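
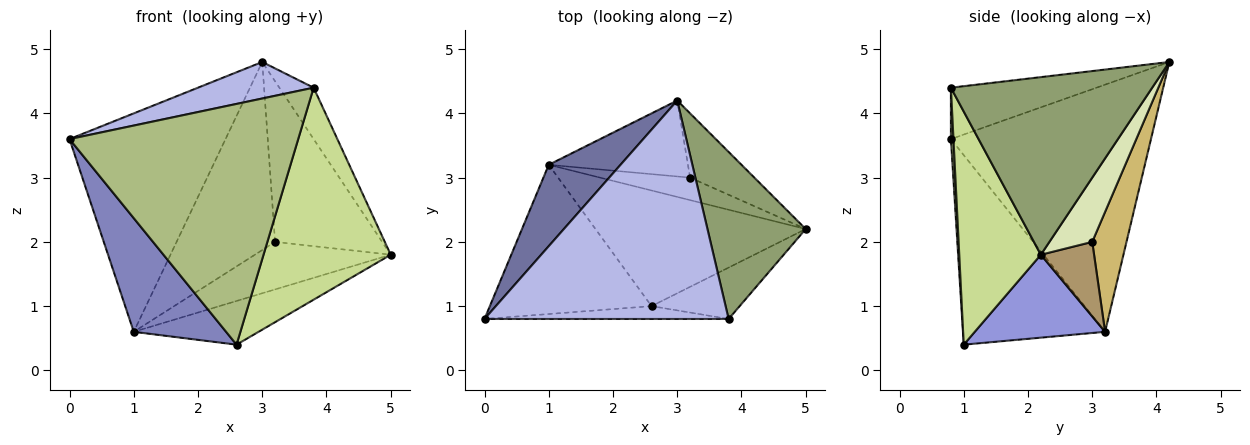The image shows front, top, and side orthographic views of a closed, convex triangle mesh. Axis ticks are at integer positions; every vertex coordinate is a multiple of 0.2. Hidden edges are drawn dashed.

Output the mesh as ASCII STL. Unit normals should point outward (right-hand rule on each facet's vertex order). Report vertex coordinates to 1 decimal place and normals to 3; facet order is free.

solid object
 facet normal -0.769 0.599 0.223
  outer loop
   vertex 1.0 3.2 0.6
   vertex 0.0 0.8 3.6
   vertex 3.0 4.2 4.8
  endloop
 endfacet
 facet normal -0.682 -0.443 -0.582
  outer loop
   vertex 1.0 3.2 0.6
   vertex 2.6 1.0 0.4
   vertex 0.0 0.8 3.6
  endloop
 endfacet
 facet normal 0.346 0.332 -0.878
  outer loop
   vertex 1.0 3.2 0.6
   vertex 5.0 2.2 1.8
   vertex 2.6 1.0 0.4
  endloop
 endfacet
 facet normal -0.203 -0.161 0.966
  outer loop
   vertex 3.8 0.8 4.4
   vertex 3.0 4.2 4.8
   vertex 0.0 0.8 3.6
  endloop
 endfacet
 facet normal 0.865 0.147 0.479
  outer loop
   vertex 3.8 0.8 4.4
   vertex 5.0 2.2 1.8
   vertex 3.0 4.2 4.8
  endloop
 endfacet
 facet normal 0.011 -0.999 -0.053
  outer loop
   vertex 3.8 0.8 4.4
   vertex 0.0 0.8 3.6
   vertex 2.6 1.0 0.4
  endloop
 endfacet
 facet normal 0.529 -0.825 -0.200
  outer loop
   vertex 3.8 0.8 4.4
   vertex 2.6 1.0 0.4
   vertex 5.0 2.2 1.8
  endloop
 endfacet
 facet normal 0.348 0.870 -0.348
  outer loop
   vertex 3.2 3.0 2.0
   vertex 3.0 4.2 4.8
   vertex 5.0 2.2 1.8
  endloop
 endfacet
 facet normal 0.334 0.852 -0.403
  outer loop
   vertex 3.2 3.0 2.0
   vertex 5.0 2.2 1.8
   vertex 1.0 3.2 0.6
  endloop
 endfacet
 facet normal 0.307 0.883 -0.356
  outer loop
   vertex 3.2 3.0 2.0
   vertex 1.0 3.2 0.6
   vertex 3.0 4.2 4.8
  endloop
 endfacet
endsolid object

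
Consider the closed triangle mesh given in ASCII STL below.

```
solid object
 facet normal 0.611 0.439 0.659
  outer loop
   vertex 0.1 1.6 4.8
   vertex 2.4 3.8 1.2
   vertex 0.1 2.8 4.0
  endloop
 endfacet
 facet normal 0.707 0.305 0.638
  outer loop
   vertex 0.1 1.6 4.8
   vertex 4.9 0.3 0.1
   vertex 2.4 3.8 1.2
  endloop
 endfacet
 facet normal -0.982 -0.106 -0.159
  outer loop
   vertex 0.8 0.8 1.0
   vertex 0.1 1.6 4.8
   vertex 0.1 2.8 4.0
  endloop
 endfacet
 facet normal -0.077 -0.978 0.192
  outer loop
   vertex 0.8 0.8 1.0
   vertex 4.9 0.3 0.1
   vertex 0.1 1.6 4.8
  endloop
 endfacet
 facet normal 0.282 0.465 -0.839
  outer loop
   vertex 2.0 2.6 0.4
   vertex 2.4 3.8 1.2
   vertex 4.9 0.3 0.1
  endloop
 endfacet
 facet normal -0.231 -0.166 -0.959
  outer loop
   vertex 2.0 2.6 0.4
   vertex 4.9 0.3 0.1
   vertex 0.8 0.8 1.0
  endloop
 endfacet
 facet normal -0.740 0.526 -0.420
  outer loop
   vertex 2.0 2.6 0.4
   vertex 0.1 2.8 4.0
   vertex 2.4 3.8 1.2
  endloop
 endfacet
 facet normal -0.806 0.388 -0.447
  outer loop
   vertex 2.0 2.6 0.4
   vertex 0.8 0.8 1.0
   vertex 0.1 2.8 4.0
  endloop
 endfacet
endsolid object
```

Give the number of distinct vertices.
6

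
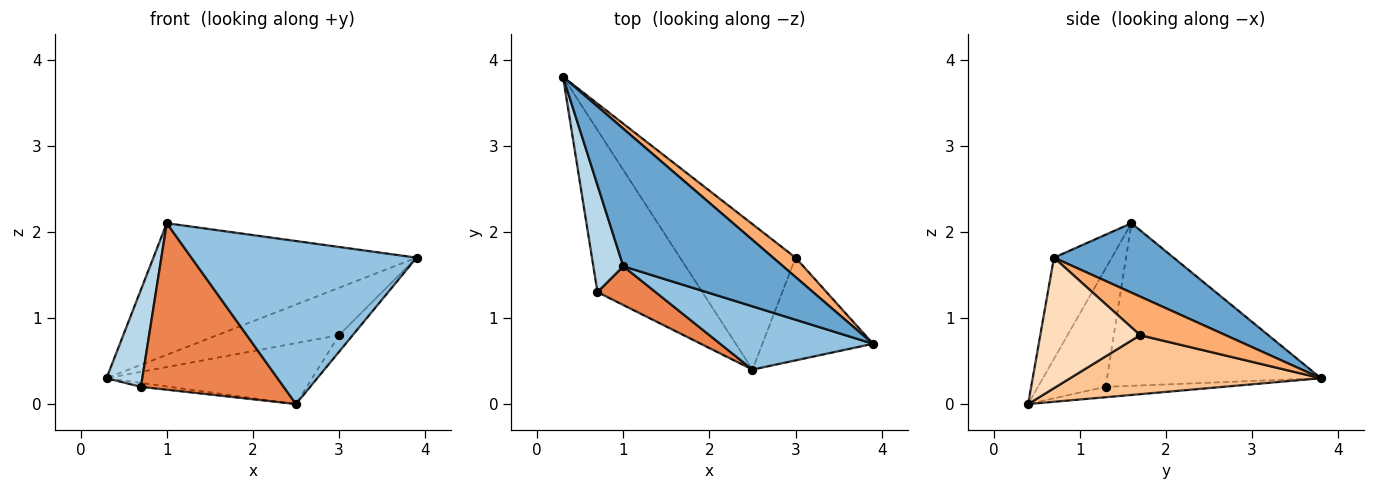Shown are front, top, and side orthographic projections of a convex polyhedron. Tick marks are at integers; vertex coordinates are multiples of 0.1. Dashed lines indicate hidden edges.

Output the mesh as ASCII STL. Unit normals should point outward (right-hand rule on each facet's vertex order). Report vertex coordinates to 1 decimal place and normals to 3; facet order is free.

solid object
 facet normal 0.300 0.659 0.689
  outer loop
   vertex 1.0 1.6 2.1
   vertex 3.9 0.7 1.7
   vertex 0.3 3.8 0.3
  endloop
 endfacet
 facet normal -0.233 -0.907 0.352
  outer loop
   vertex 2.5 0.4 0.0
   vertex 3.9 0.7 1.7
   vertex 1.0 1.6 2.1
  endloop
 endfacet
 facet normal -0.970 -0.162 0.179
  outer loop
   vertex 0.7 1.3 0.2
   vertex 1.0 1.6 2.1
   vertex 0.3 3.8 0.3
  endloop
 endfacet
 facet normal -0.099 0.024 -0.995
  outer loop
   vertex 0.7 1.3 0.2
   vertex 0.3 3.8 0.3
   vertex 2.5 0.4 0.0
  endloop
 endfacet
 facet normal -0.419 -0.884 0.206
  outer loop
   vertex 0.7 1.3 0.2
   vertex 2.5 0.4 0.0
   vertex 1.0 1.6 2.1
  endloop
 endfacet
 facet normal 0.545 0.776 0.317
  outer loop
   vertex 3.0 1.7 0.8
   vertex 0.3 3.8 0.3
   vertex 3.9 0.7 1.7
  endloop
 endfacet
 facet normal 0.426 0.349 -0.834
  outer loop
   vertex 3.0 1.7 0.8
   vertex 2.5 0.4 0.0
   vertex 0.3 3.8 0.3
  endloop
 endfacet
 facet normal 0.759 0.104 -0.643
  outer loop
   vertex 3.0 1.7 0.8
   vertex 3.9 0.7 1.7
   vertex 2.5 0.4 0.0
  endloop
 endfacet
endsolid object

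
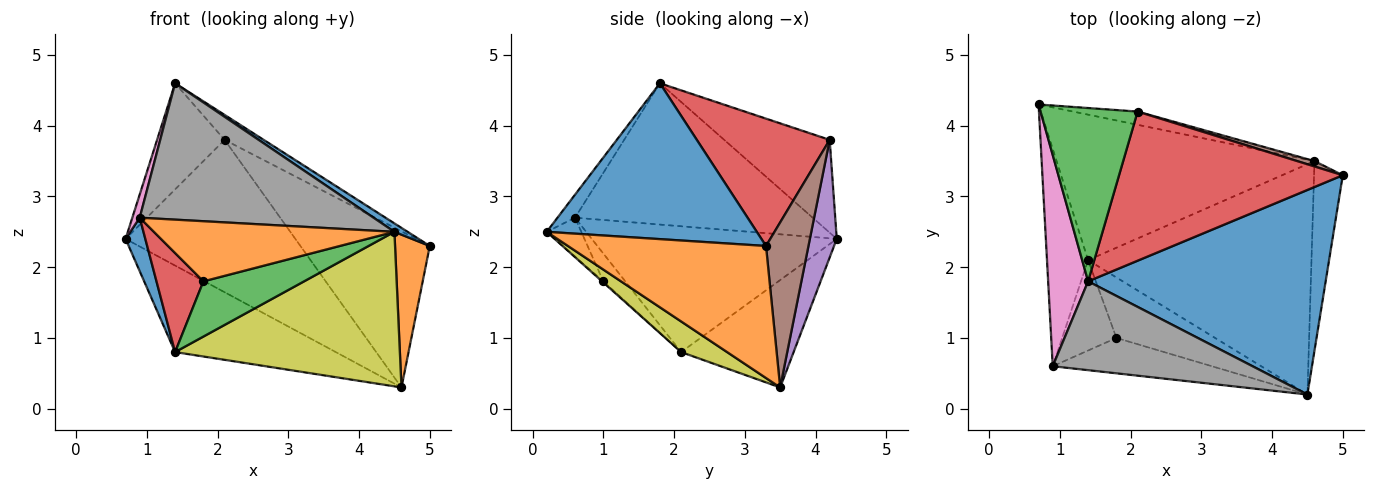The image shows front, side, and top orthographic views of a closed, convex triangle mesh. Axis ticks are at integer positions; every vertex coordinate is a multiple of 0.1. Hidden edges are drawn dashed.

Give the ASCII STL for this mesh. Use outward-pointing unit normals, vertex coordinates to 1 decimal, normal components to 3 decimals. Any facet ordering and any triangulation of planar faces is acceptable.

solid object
 facet normal 0.548 -0.035 0.836
  outer loop
   vertex 1.4 1.8 4.6
   vertex 4.5 0.2 2.5
   vertex 5.0 3.3 2.3
  endloop
 endfacet
 facet normal 0.963 -0.169 -0.210
  outer loop
   vertex 4.6 3.5 0.3
   vertex 5.0 3.3 2.3
   vertex 4.5 0.2 2.5
  endloop
 endfacet
 facet normal -0.632 0.405 0.661
  outer loop
   vertex 2.1 4.2 3.8
   vertex 0.7 4.3 2.4
   vertex 1.4 1.8 4.6
  endloop
 endfacet
 facet normal 0.490 0.144 0.860
  outer loop
   vertex 2.1 4.2 3.8
   vertex 1.4 1.8 4.6
   vertex 5.0 3.3 2.3
  endloop
 endfacet
 facet normal 0.156 0.984 -0.086
  outer loop
   vertex 2.1 4.2 3.8
   vertex 4.6 3.5 0.3
   vertex 0.7 4.3 2.4
  endloop
 endfacet
 facet normal 0.312 0.950 0.033
  outer loop
   vertex 2.1 4.2 3.8
   vertex 5.0 3.3 2.3
   vertex 4.6 3.5 0.3
  endloop
 endfacet
 facet normal -0.962 -0.030 0.272
  outer loop
   vertex 0.9 0.6 2.7
   vertex 1.4 1.8 4.6
   vertex 0.7 4.3 2.4
  endloop
 endfacet
 facet normal -0.063 -0.836 0.545
  outer loop
   vertex 0.9 0.6 2.7
   vertex 4.5 0.2 2.5
   vertex 1.4 1.8 4.6
  endloop
 endfacet
 facet normal 0.113 -0.554 -0.825
  outer loop
   vertex 1.4 2.1 0.8
   vertex 4.6 3.5 0.3
   vertex 4.5 0.2 2.5
  endloop
 endfacet
 facet normal -0.337 0.481 -0.809
  outer loop
   vertex 1.4 2.1 0.8
   vertex 0.7 4.3 2.4
   vertex 4.6 3.5 0.3
  endloop
 endfacet
 facet normal -0.948 -0.076 -0.310
  outer loop
   vertex 1.4 2.1 0.8
   vertex 0.9 0.6 2.7
   vertex 0.7 4.3 2.4
  endloop
 endfacet
 facet normal -0.123 -0.855 -0.503
  outer loop
   vertex 1.8 1.0 1.8
   vertex 4.5 0.2 2.5
   vertex 0.9 0.6 2.7
  endloop
 endfacet
 facet normal -0.008 -0.674 -0.738
  outer loop
   vertex 1.8 1.0 1.8
   vertex 1.4 2.1 0.8
   vertex 4.5 0.2 2.5
  endloop
 endfacet
 facet normal -0.327 -0.698 -0.637
  outer loop
   vertex 1.8 1.0 1.8
   vertex 0.9 0.6 2.7
   vertex 1.4 2.1 0.8
  endloop
 endfacet
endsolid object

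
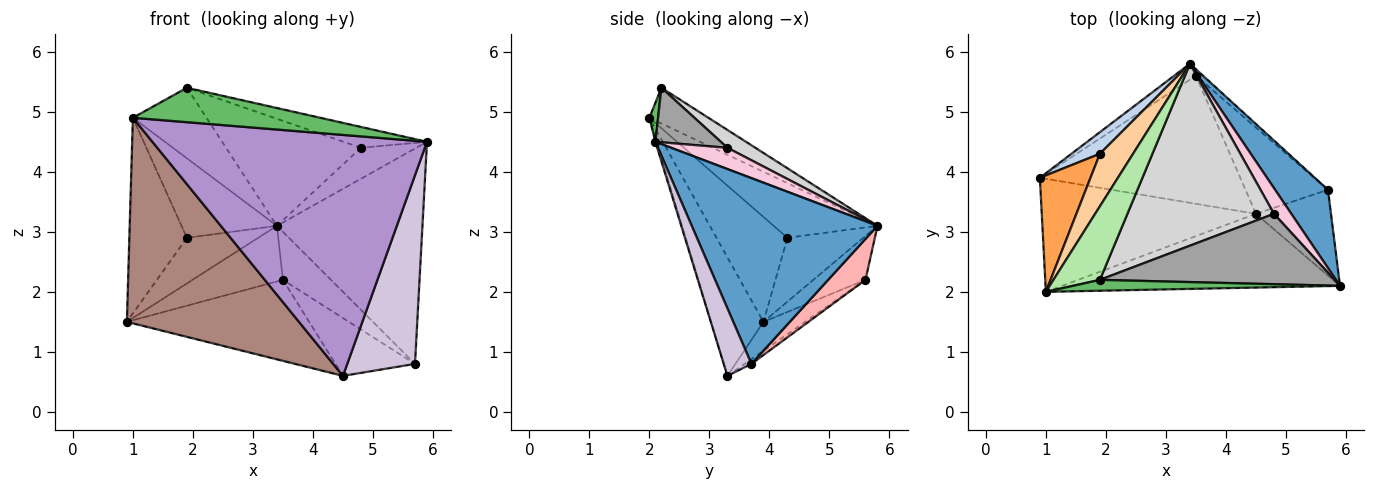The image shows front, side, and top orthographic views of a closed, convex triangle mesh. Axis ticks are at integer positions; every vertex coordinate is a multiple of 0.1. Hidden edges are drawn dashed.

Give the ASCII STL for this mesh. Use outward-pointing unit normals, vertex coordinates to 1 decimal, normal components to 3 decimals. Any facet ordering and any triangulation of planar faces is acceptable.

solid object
 facet normal 0.768 0.602 0.219
  outer loop
   vertex 5.7 3.7 0.8
   vertex 3.4 5.8 3.1
   vertex 5.9 2.1 4.5
  endloop
 endfacet
 facet normal -0.693 0.652 0.309
  outer loop
   vertex 1.9 4.3 2.9
   vertex 3.4 5.8 3.1
   vertex 0.9 3.9 1.5
  endloop
 endfacet
 facet normal -0.727 0.590 0.351
  outer loop
   vertex 1.9 4.3 2.9
   vertex 0.9 3.9 1.5
   vertex 1.0 2.0 4.9
  endloop
 endfacet
 facet normal -0.672 0.618 0.408
  outer loop
   vertex 1.9 4.3 2.9
   vertex 1.0 2.0 4.9
   vertex 3.4 5.8 3.1
  endloop
 endfacet
 facet normal 0.044 -0.952 0.302
  outer loop
   vertex 1.9 2.2 5.4
   vertex 1.0 2.0 4.9
   vertex 5.9 2.1 4.5
  endloop
 endfacet
 facet normal -0.485 0.605 0.631
  outer loop
   vertex 1.9 2.2 5.4
   vertex 3.4 5.8 3.1
   vertex 1.0 2.0 4.9
  endloop
 endfacet
 facet normal -0.485 0.841 -0.241
  outer loop
   vertex 3.5 5.6 2.2
   vertex 0.9 3.9 1.5
   vertex 3.4 5.8 3.1
  endloop
 endfacet
 facet normal 0.610 0.785 -0.107
  outer loop
   vertex 3.5 5.6 2.2
   vertex 3.4 5.8 3.1
   vertex 5.7 3.7 0.8
  endloop
 endfacet
 facet normal -0.004 -0.956 -0.293
  outer loop
   vertex 4.5 3.3 0.6
   vertex 5.9 2.1 4.5
   vertex 1.0 2.0 4.9
  endloop
 endfacet
 facet normal 0.349 -0.853 -0.388
  outer loop
   vertex 4.5 3.3 0.6
   vertex 5.7 3.7 0.8
   vertex 5.9 2.1 4.5
  endloop
 endfacet
 facet normal -0.258 -0.847 -0.466
  outer loop
   vertex 4.5 3.3 0.6
   vertex 1.0 2.0 4.9
   vertex 0.9 3.9 1.5
  endloop
 endfacet
 facet normal -0.121 0.531 -0.839
  outer loop
   vertex 4.5 3.3 0.6
   vertex 0.9 3.9 1.5
   vertex 3.5 5.6 2.2
  endloop
 endfacet
 facet normal -0.047 0.557 -0.830
  outer loop
   vertex 4.5 3.3 0.6
   vertex 3.5 5.6 2.2
   vertex 5.7 3.7 0.8
  endloop
 endfacet
 facet normal 0.616 0.606 0.503
  outer loop
   vertex 4.8 3.3 4.4
   vertex 5.9 2.1 4.5
   vertex 3.4 5.8 3.1
  endloop
 endfacet
 facet normal 0.217 0.277 0.936
  outer loop
   vertex 4.8 3.3 4.4
   vertex 1.9 2.2 5.4
   vertex 5.9 2.1 4.5
  endloop
 endfacet
 facet normal 0.104 0.504 0.857
  outer loop
   vertex 4.8 3.3 4.4
   vertex 3.4 5.8 3.1
   vertex 1.9 2.2 5.4
  endloop
 endfacet
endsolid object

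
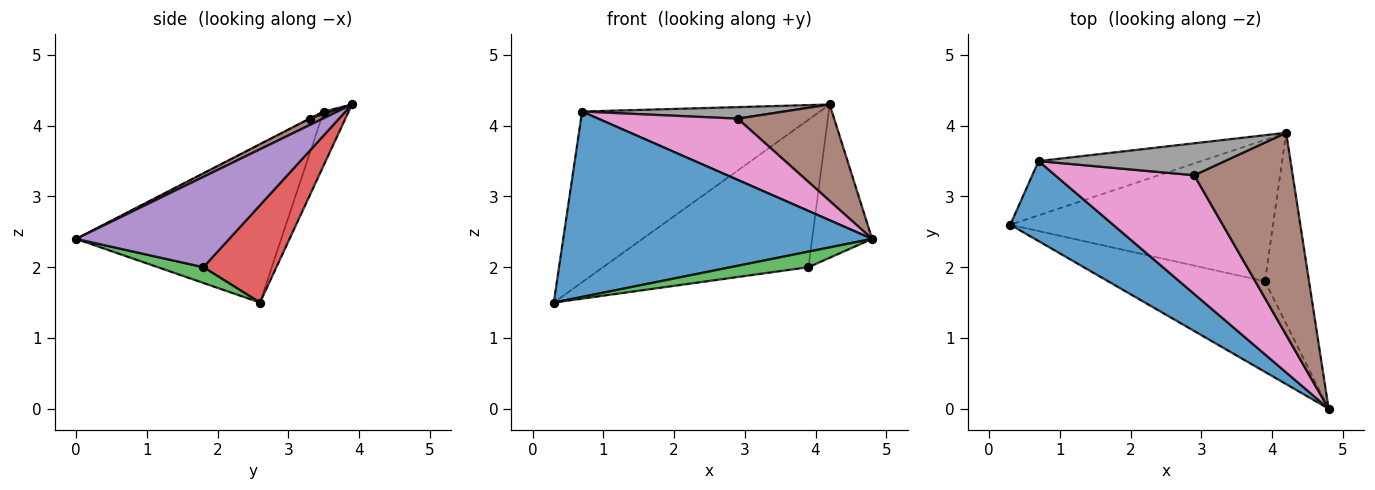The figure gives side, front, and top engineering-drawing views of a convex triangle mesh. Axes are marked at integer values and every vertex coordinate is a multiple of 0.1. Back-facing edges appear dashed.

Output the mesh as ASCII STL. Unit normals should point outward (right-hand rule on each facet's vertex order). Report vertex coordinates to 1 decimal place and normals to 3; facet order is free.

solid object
 facet normal -0.521 -0.784 0.338
  outer loop
   vertex 0.7 3.5 4.2
   vertex 0.3 2.6 1.5
   vertex 4.8 0.0 2.4
  endloop
 endfacet
 facet normal -0.100 0.948 -0.301
  outer loop
   vertex 0.7 3.5 4.2
   vertex 4.2 3.9 4.3
   vertex 0.3 2.6 1.5
  endloop
 endfacet
 facet normal 0.099 -0.169 -0.981
  outer loop
   vertex 3.9 1.8 2.0
   vertex 4.8 0.0 2.4
   vertex 0.3 2.6 1.5
  endloop
 endfacet
 facet normal 0.248 0.699 -0.671
  outer loop
   vertex 3.9 1.8 2.0
   vertex 0.3 2.6 1.5
   vertex 4.2 3.9 4.3
  endloop
 endfacet
 facet normal 0.848 0.332 -0.414
  outer loop
   vertex 3.9 1.8 2.0
   vertex 4.2 3.9 4.3
   vertex 4.8 0.0 2.4
  endloop
 endfacet
 facet normal 0.060 -0.430 0.901
  outer loop
   vertex 2.9 3.3 4.1
   vertex 4.8 0.0 2.4
   vertex 4.2 3.9 4.3
  endloop
 endfacet
 facet normal -0.001 -0.459 0.889
  outer loop
   vertex 2.9 3.3 4.1
   vertex 0.7 3.5 4.2
   vertex 4.8 0.0 2.4
  endloop
 endfacet
 facet normal 0.012 -0.339 0.941
  outer loop
   vertex 2.9 3.3 4.1
   vertex 4.2 3.9 4.3
   vertex 0.7 3.5 4.2
  endloop
 endfacet
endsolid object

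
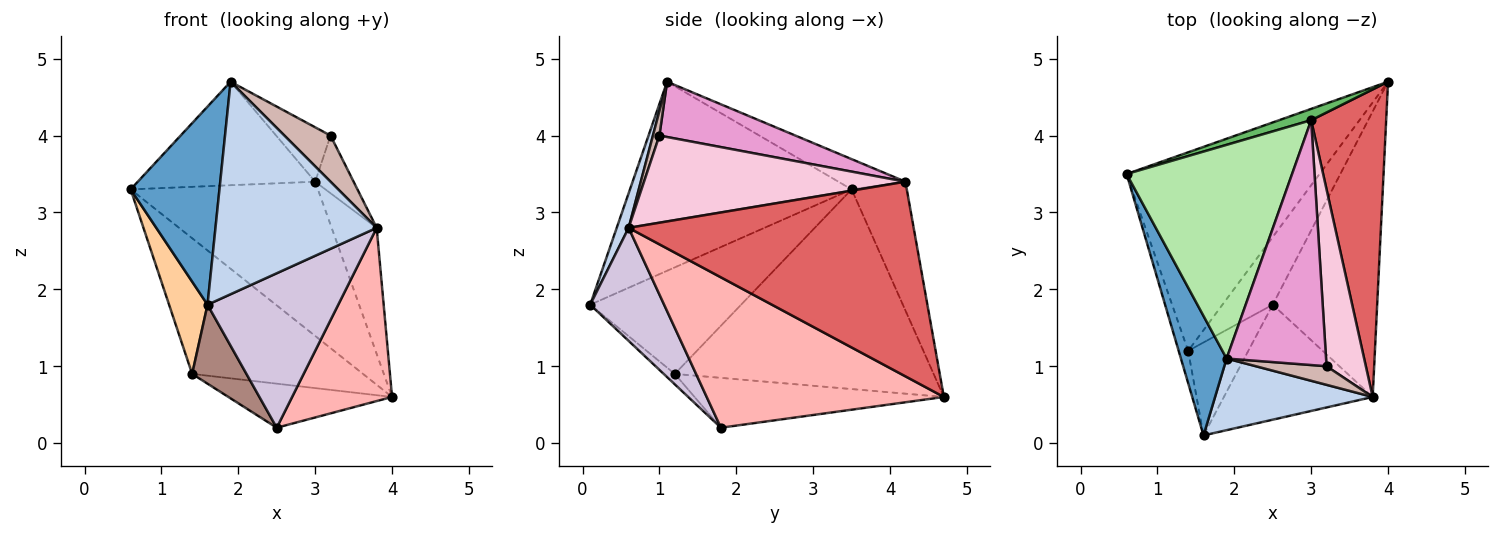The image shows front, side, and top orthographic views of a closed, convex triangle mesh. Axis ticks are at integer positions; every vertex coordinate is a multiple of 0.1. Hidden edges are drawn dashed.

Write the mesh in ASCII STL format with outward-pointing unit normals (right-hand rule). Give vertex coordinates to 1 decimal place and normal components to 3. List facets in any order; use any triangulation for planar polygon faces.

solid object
 facet normal -0.906 -0.363 0.219
  outer loop
   vertex 1.9 1.1 4.7
   vertex 0.6 3.5 3.3
   vertex 1.6 0.1 1.8
  endloop
 endfacet
 facet normal 0.070 -0.945 0.319
  outer loop
   vertex 3.8 0.6 2.8
   vertex 1.9 1.1 4.7
   vertex 1.6 0.1 1.8
  endloop
 endfacet
 facet normal -0.650 0.429 -0.628
  outer loop
   vertex 1.4 1.2 0.9
   vertex 0.6 3.5 3.3
   vertex 4.0 4.7 0.6
  endloop
 endfacet
 facet normal -0.965 -0.246 -0.086
  outer loop
   vertex 1.4 1.2 0.9
   vertex 1.6 0.1 1.8
   vertex 0.6 3.5 3.3
  endloop
 endfacet
 facet normal -0.282 0.957 0.070
  outer loop
   vertex 3.0 4.2 3.4
   vertex 4.0 4.7 0.6
   vertex 0.6 3.5 3.3
  endloop
 endfacet
 facet normal -0.162 0.430 0.888
  outer loop
   vertex 3.0 4.2 3.4
   vertex 0.6 3.5 3.3
   vertex 1.9 1.1 4.7
  endloop
 endfacet
 facet normal 0.923 0.146 0.356
  outer loop
   vertex 3.0 4.2 3.4
   vertex 3.8 0.6 2.8
   vertex 4.0 4.7 0.6
  endloop
 endfacet
 facet normal 0.776 -0.327 -0.539
  outer loop
   vertex 2.5 1.8 0.2
   vertex 4.0 4.7 0.6
   vertex 3.8 0.6 2.8
  endloop
 endfacet
 facet normal -0.639 0.419 -0.645
  outer loop
   vertex 2.5 1.8 0.2
   vertex 1.4 1.2 0.9
   vertex 4.0 4.7 0.6
  endloop
 endfacet
 facet normal 0.413 -0.730 -0.544
  outer loop
   vertex 2.5 1.8 0.2
   vertex 3.8 0.6 2.8
   vertex 1.6 0.1 1.8
  endloop
 endfacet
 facet normal -0.131 -0.642 -0.756
  outer loop
   vertex 2.5 1.8 0.2
   vertex 1.6 0.1 1.8
   vertex 1.4 1.2 0.9
  endloop
 endfacet
 facet normal 0.129 -0.920 0.371
  outer loop
   vertex 3.2 1.0 4.0
   vertex 1.9 1.1 4.7
   vertex 3.8 0.6 2.8
  endloop
 endfacet
 facet normal 0.477 0.191 0.858
  outer loop
   vertex 3.2 1.0 4.0
   vertex 3.0 4.2 3.4
   vertex 1.9 1.1 4.7
  endloop
 endfacet
 facet normal 0.904 0.133 0.407
  outer loop
   vertex 3.2 1.0 4.0
   vertex 3.8 0.6 2.8
   vertex 3.0 4.2 3.4
  endloop
 endfacet
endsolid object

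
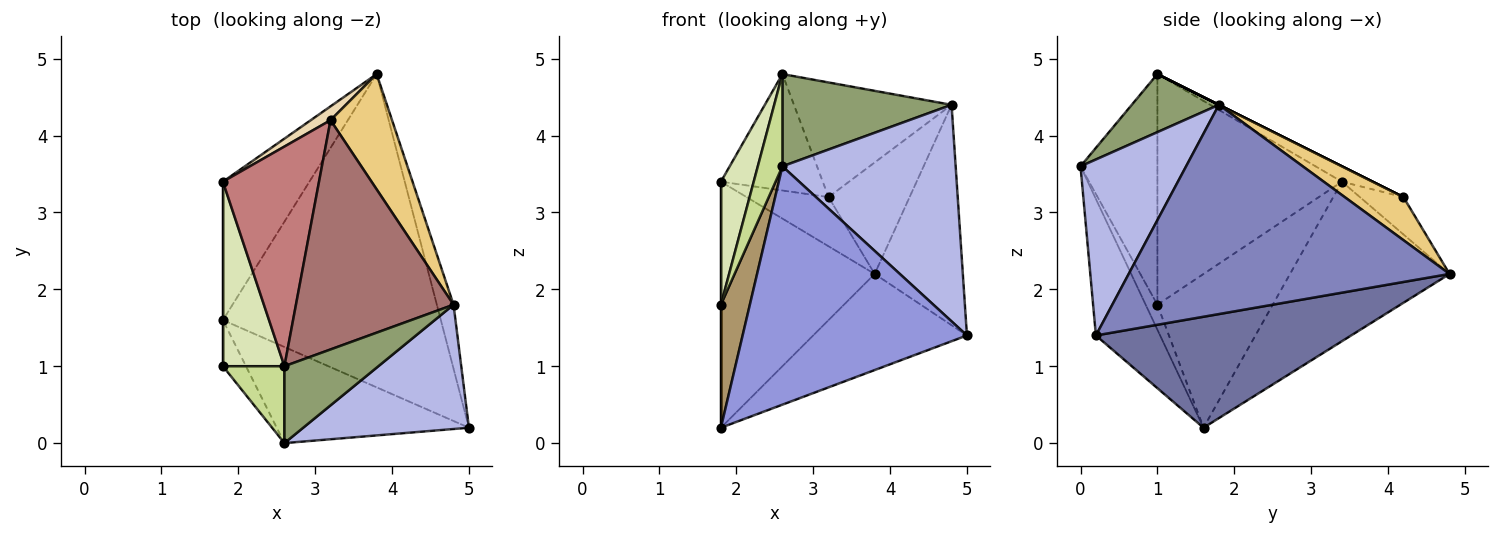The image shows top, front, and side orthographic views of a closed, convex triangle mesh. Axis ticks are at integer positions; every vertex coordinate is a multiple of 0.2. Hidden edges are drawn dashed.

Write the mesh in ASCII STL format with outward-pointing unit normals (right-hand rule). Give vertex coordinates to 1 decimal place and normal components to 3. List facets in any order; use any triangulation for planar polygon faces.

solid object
 facet normal 0.438 0.264 -0.860
  outer loop
   vertex 3.8 4.8 2.2
   vertex 5.0 0.2 1.4
   vertex 1.8 1.6 0.2
  endloop
 endfacet
 facet normal 0.961 0.264 -0.077
  outer loop
   vertex 4.8 1.8 4.4
   vertex 5.0 0.2 1.4
   vertex 3.8 4.8 2.2
  endloop
 endfacet
 facet normal -0.257 -0.896 -0.361
  outer loop
   vertex 2.6 0.0 3.6
   vertex 1.8 1.6 0.2
   vertex 5.0 0.2 1.4
  endloop
 endfacet
 facet normal 0.467 -0.767 0.440
  outer loop
   vertex 2.6 0.0 3.6
   vertex 5.0 0.2 1.4
   vertex 4.8 1.8 4.4
  endloop
 endfacet
 facet normal 0.368 -0.714 0.595
  outer loop
   vertex 2.6 0.0 3.6
   vertex 4.8 1.8 4.4
   vertex 2.6 1.0 4.8
  endloop
 endfacet
 facet normal -0.671 0.646 -0.364
  outer loop
   vertex 1.8 3.4 3.4
   vertex 3.8 4.8 2.2
   vertex 1.8 1.6 0.2
  endloop
 endfacet
 facet normal -0.923 -0.295 0.246
  outer loop
   vertex 1.8 1.0 1.8
   vertex 2.6 0.0 3.6
   vertex 2.6 1.0 4.8
  endloop
 endfacet
 facet normal -0.952 -0.169 0.254
  outer loop
   vertex 1.8 1.0 1.8
   vertex 2.6 1.0 4.8
   vertex 1.8 3.4 3.4
  endloop
 endfacet
 facet normal -0.356 -0.875 -0.328
  outer loop
   vertex 1.8 1.0 1.8
   vertex 1.8 1.6 0.2
   vertex 2.6 0.0 3.6
  endloop
 endfacet
 facet normal -1.000 0.000 0.000
  outer loop
   vertex 1.8 1.0 1.8
   vertex 1.8 3.4 3.4
   vertex 1.8 1.6 0.2
  endloop
 endfacet
 facet normal 0.450 0.621 0.642
  outer loop
   vertex 3.2 4.2 3.2
   vertex 4.8 1.8 4.4
   vertex 3.8 4.8 2.2
  endloop
 endfacet
 facet normal -0.455 0.857 0.241
  outer loop
   vertex 3.2 4.2 3.2
   vertex 3.8 4.8 2.2
   vertex 1.8 3.4 3.4
  endloop
 endfacet
 facet normal 0.000 0.447 0.894
  outer loop
   vertex 3.2 4.2 3.2
   vertex 2.6 1.0 4.8
   vertex 4.8 1.8 4.4
  endloop
 endfacet
 facet normal -0.140 0.464 0.875
  outer loop
   vertex 3.2 4.2 3.2
   vertex 1.8 3.4 3.4
   vertex 2.6 1.0 4.8
  endloop
 endfacet
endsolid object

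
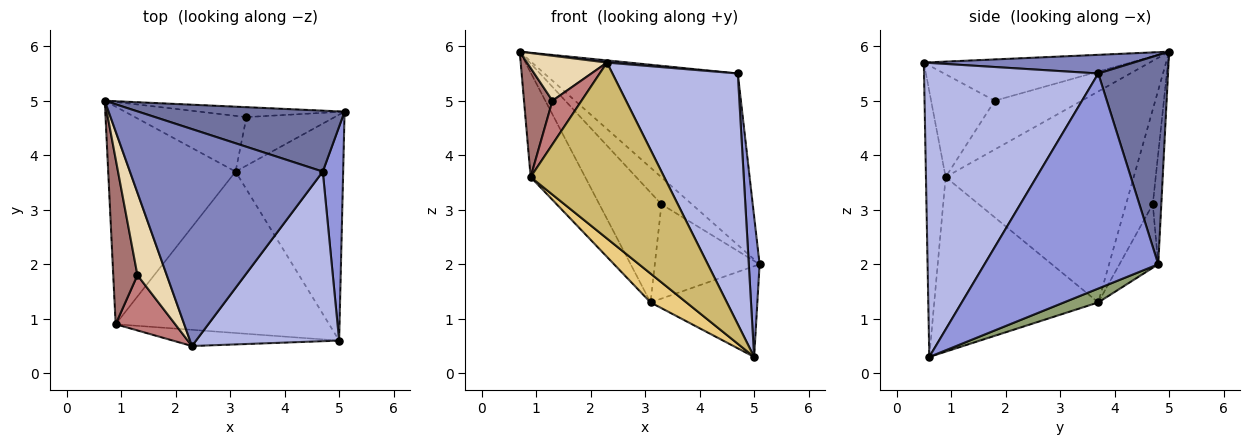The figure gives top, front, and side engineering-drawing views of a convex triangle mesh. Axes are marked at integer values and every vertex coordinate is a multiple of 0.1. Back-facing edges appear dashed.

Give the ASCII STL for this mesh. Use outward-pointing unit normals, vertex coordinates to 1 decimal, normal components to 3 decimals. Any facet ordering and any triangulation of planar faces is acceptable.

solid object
 facet normal 0.322 0.892 0.317
  outer loop
   vertex 4.7 3.7 5.5
   vertex 5.1 4.8 2.0
   vertex 0.7 5.0 5.9
  endloop
 endfacet
 facet normal 0.096 -0.010 0.995
  outer loop
   vertex 4.7 3.7 5.5
   vertex 0.7 5.0 5.9
   vertex 2.3 0.5 5.7
  endloop
 endfacet
 facet normal 0.994 -0.062 0.094
  outer loop
   vertex 4.7 3.7 5.5
   vertex 5.0 0.6 0.3
   vertex 5.1 4.8 2.0
  endloop
 endfacet
 facet normal 0.755 -0.543 0.367
  outer loop
   vertex 4.7 3.7 5.5
   vertex 2.3 0.5 5.7
   vertex 5.0 0.6 0.3
  endloop
 endfacet
 facet normal 0.119 0.370 -0.921
  outer loop
   vertex 3.1 3.7 1.3
   vertex 5.1 4.8 2.0
   vertex 5.0 0.6 0.3
  endloop
 endfacet
 facet normal -0.254 0.908 -0.333
  outer loop
   vertex 3.3 4.7 3.1
   vertex 0.7 5.0 5.9
   vertex 5.1 4.8 2.0
  endloop
 endfacet
 facet normal -0.359 0.832 -0.422
  outer loop
   vertex 3.3 4.7 3.1
   vertex 3.1 3.7 1.3
   vertex 0.7 5.0 5.9
  endloop
 endfacet
 facet normal -0.312 0.845 -0.435
  outer loop
   vertex 3.3 4.7 3.1
   vertex 5.1 4.8 2.0
   vertex 3.1 3.7 1.3
  endloop
 endfacet
 facet normal -0.831 0.241 -0.502
  outer loop
   vertex 0.9 0.9 3.6
   vertex 0.7 5.0 5.9
   vertex 3.1 3.7 1.3
  endloop
 endfacet
 facet normal -0.145 -0.985 -0.091
  outer loop
   vertex 0.9 0.9 3.6
   vertex 5.0 0.6 0.3
   vertex 2.3 0.5 5.7
  endloop
 endfacet
 facet normal -0.627 -0.137 -0.767
  outer loop
   vertex 0.9 0.9 3.6
   vertex 3.1 3.7 1.3
   vertex 5.0 0.6 0.3
  endloop
 endfacet
 facet normal -0.778 -0.301 0.552
  outer loop
   vertex 1.3 1.8 5.0
   vertex 2.3 0.5 5.7
   vertex 0.7 5.0 5.9
  endloop
 endfacet
 facet normal -0.860 -0.281 0.426
  outer loop
   vertex 1.3 1.8 5.0
   vertex 0.7 5.0 5.9
   vertex 0.9 0.9 3.6
  endloop
 endfacet
 facet normal -0.805 -0.368 0.466
  outer loop
   vertex 1.3 1.8 5.0
   vertex 0.9 0.9 3.6
   vertex 2.3 0.5 5.7
  endloop
 endfacet
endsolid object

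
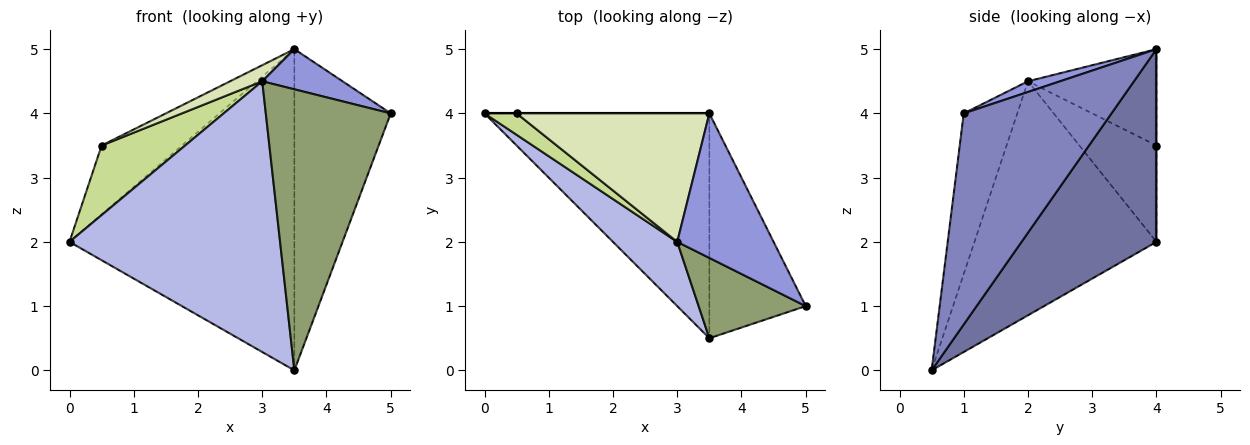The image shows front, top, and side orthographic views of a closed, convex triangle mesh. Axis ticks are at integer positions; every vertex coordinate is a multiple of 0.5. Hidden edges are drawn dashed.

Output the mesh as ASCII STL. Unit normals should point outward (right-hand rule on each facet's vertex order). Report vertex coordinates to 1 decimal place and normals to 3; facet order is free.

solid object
 facet normal 0.441 0.735 -0.515
  outer loop
   vertex 3.5 0.5 0.0
   vertex 0.0 4.0 2.0
   vertex 3.5 4.0 5.0
  endloop
 endfacet
 facet normal 0.782 0.510 -0.357
  outer loop
   vertex 3.5 0.5 0.0
   vertex 3.5 4.0 5.0
   vertex 5.0 1.0 4.0
  endloop
 endfacet
 facet normal 0.106 -0.266 0.958
  outer loop
   vertex 3.0 2.0 4.5
   vertex 5.0 1.0 4.0
   vertex 3.5 4.0 5.0
  endloop
 endfacet
 facet normal -0.644 -0.745 0.177
  outer loop
   vertex 3.0 2.0 4.5
   vertex 0.0 4.0 2.0
   vertex 3.5 0.5 0.0
  endloop
 endfacet
 facet normal -0.381 -0.889 0.254
  outer loop
   vertex 3.0 2.0 4.5
   vertex 3.5 0.5 0.0
   vertex 5.0 1.0 4.0
  endloop
 endfacet
 facet normal 0.000 1.000 0.000
  outer loop
   vertex 0.5 4.0 3.5
   vertex 3.5 4.0 5.0
   vertex 0.0 4.0 2.0
  endloop
 endfacet
 facet normal -0.662 -0.717 0.221
  outer loop
   vertex 0.5 4.0 3.5
   vertex 0.0 4.0 2.0
   vertex 3.0 2.0 4.5
  endloop
 endfacet
 facet normal -0.444 -0.111 0.889
  outer loop
   vertex 0.5 4.0 3.5
   vertex 3.0 2.0 4.5
   vertex 3.5 4.0 5.0
  endloop
 endfacet
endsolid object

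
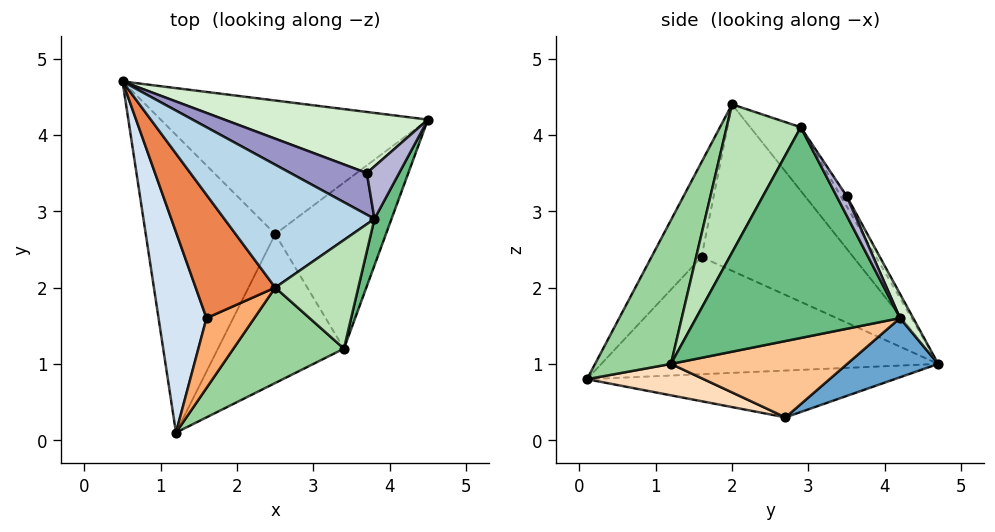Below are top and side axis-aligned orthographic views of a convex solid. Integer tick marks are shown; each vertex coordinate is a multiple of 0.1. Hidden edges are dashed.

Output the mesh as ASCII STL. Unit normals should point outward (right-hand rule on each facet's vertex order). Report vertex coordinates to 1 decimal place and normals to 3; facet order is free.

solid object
 facet normal 0.189 0.487 -0.853
  outer loop
   vertex 2.5 2.7 0.3
   vertex 0.5 4.7 1.0
   vertex 4.5 4.2 1.6
  endloop
 endfacet
 facet normal -0.340 -0.011 -0.940
  outer loop
   vertex 2.5 2.7 0.3
   vertex 1.2 0.1 0.8
   vertex 0.5 4.7 1.0
  endloop
 endfacet
 facet normal -0.294 0.657 0.694
  outer loop
   vertex 3.8 2.9 4.1
   vertex 0.5 4.7 1.0
   vertex 2.5 2.0 4.4
  endloop
 endfacet
 facet normal -0.914 -0.155 0.374
  outer loop
   vertex 1.6 1.6 2.4
   vertex 0.5 4.7 1.0
   vertex 1.2 0.1 0.8
  endloop
 endfacet
 facet normal -0.895 -0.124 0.428
  outer loop
   vertex 1.6 1.6 2.4
   vertex 2.5 2.0 4.4
   vertex 0.5 4.7 1.0
  endloop
 endfacet
 facet normal -0.868 -0.235 0.438
  outer loop
   vertex 1.6 1.6 2.4
   vertex 1.2 0.1 0.8
   vertex 2.5 2.0 4.4
  endloop
 endfacet
 facet normal 0.567 -0.043 -0.822
  outer loop
   vertex 3.4 1.2 1.0
   vertex 2.5 2.7 0.3
   vertex 4.5 4.2 1.6
  endloop
 endfacet
 facet normal 0.231 -0.294 -0.927
  outer loop
   vertex 3.4 1.2 1.0
   vertex 1.2 0.1 0.8
   vertex 2.5 2.7 0.3
  endloop
 endfacet
 facet normal 0.931 -0.357 0.075
  outer loop
   vertex 3.4 1.2 1.0
   vertex 4.5 4.2 1.6
   vertex 3.8 2.9 4.1
  endloop
 endfacet
 facet normal 0.403 -0.862 0.309
  outer loop
   vertex 3.4 1.2 1.0
   vertex 2.5 2.0 4.4
   vertex 1.2 0.1 0.8
  endloop
 endfacet
 facet normal 0.588 -0.739 0.329
  outer loop
   vertex 3.4 1.2 1.0
   vertex 3.8 2.9 4.1
   vertex 2.5 2.0 4.4
  endloop
 endfacet
 facet normal 0.050 0.906 0.421
  outer loop
   vertex 3.7 3.5 3.2
   vertex 4.5 4.2 1.6
   vertex 0.5 4.7 1.0
  endloop
 endfacet
 facet normal -0.075 0.826 0.559
  outer loop
   vertex 3.7 3.5 3.2
   vertex 0.5 4.7 1.0
   vertex 3.8 2.9 4.1
  endloop
 endfacet
 facet normal 0.303 0.808 0.505
  outer loop
   vertex 3.7 3.5 3.2
   vertex 3.8 2.9 4.1
   vertex 4.5 4.2 1.6
  endloop
 endfacet
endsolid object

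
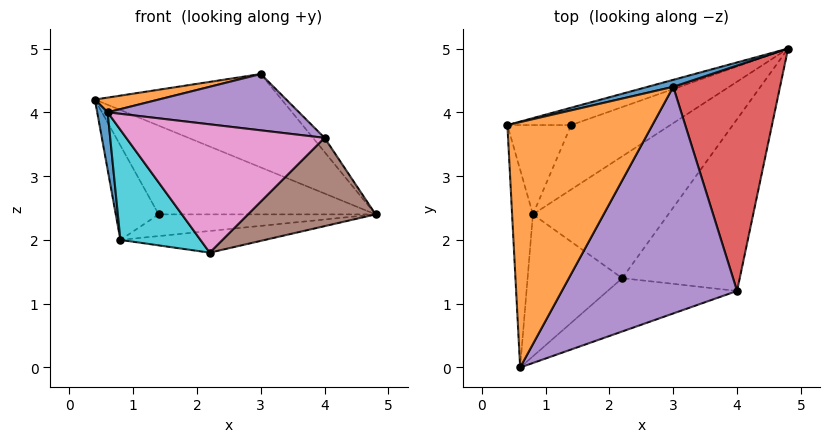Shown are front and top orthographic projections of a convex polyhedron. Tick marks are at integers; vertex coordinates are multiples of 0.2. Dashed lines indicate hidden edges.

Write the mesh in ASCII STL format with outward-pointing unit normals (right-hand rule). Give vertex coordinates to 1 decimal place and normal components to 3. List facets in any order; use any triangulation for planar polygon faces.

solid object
 facet normal -0.235 0.969 0.072
  outer loop
   vertex 3.0 4.4 4.6
   vertex 4.8 5.0 2.4
   vertex 0.4 3.8 4.2
  endloop
 endfacet
 facet normal -0.138 -0.059 0.989
  outer loop
   vertex 3.0 4.4 4.6
   vertex 0.4 3.8 4.2
   vertex 0.6 0.0 4.0
  endloop
 endfacet
 facet normal -0.327 0.927 -0.182
  outer loop
   vertex 1.4 3.8 2.4
   vertex 0.4 3.8 4.2
   vertex 4.8 5.0 2.4
  endloop
 endfacet
 facet normal 0.768 0.040 0.639
  outer loop
   vertex 4.0 1.2 3.6
   vertex 4.8 5.0 2.4
   vertex 3.0 4.4 4.6
  endloop
 endfacet
 facet normal 0.195 -0.236 0.952
  outer loop
   vertex 4.0 1.2 3.6
   vertex 3.0 4.4 4.6
   vertex 0.6 0.0 4.0
  endloop
 endfacet
 facet normal 0.643 -0.350 -0.681
  outer loop
   vertex 4.0 1.2 3.6
   vertex 2.2 1.4 1.8
   vertex 4.8 5.0 2.4
  endloop
 endfacet
 facet normal 0.270 -0.889 -0.369
  outer loop
   vertex 4.0 1.2 3.6
   vertex 0.6 0.0 4.0
   vertex 2.2 1.4 1.8
  endloop
 endfacet
 facet normal -0.015 0.175 -0.984
  outer loop
   vertex 0.8 2.4 2.0
   vertex 4.8 5.0 2.4
   vertex 2.2 1.4 1.8
  endloop
 endfacet
 facet normal -0.112 0.317 -0.942
  outer loop
   vertex 0.8 2.4 2.0
   vertex 1.4 3.8 2.4
   vertex 4.8 5.0 2.4
  endloop
 endfacet
 facet normal -0.482 -0.537 -0.692
  outer loop
   vertex 0.8 2.4 2.0
   vertex 2.2 1.4 1.8
   vertex 0.6 0.0 4.0
  endloop
 endfacet
 facet normal -0.987 -0.044 -0.152
  outer loop
   vertex 0.8 2.4 2.0
   vertex 0.6 0.0 4.0
   vertex 0.4 3.8 4.2
  endloop
 endfacet
 facet normal -0.778 0.457 -0.432
  outer loop
   vertex 0.8 2.4 2.0
   vertex 0.4 3.8 4.2
   vertex 1.4 3.8 2.4
  endloop
 endfacet
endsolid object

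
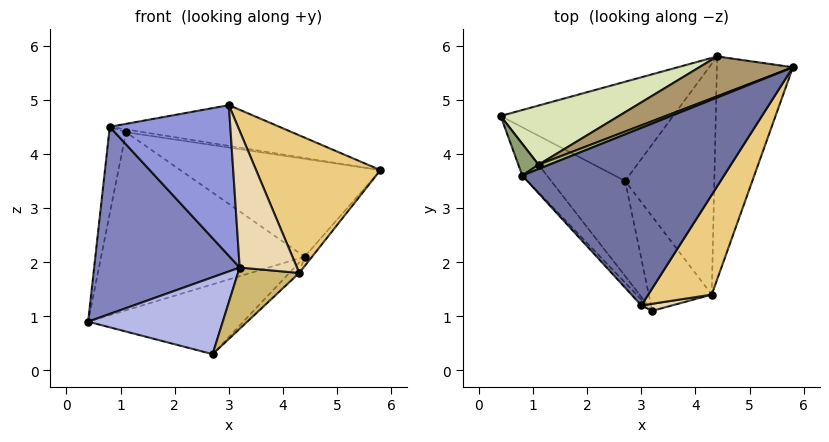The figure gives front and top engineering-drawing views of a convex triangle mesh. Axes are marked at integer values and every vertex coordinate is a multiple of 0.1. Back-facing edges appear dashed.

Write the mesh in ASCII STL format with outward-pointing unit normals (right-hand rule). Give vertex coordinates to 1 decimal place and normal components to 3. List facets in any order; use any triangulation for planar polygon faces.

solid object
 facet normal 0.066 0.223 0.973
  outer loop
   vertex 0.8 3.6 4.5
   vertex 3.0 1.2 4.9
   vertex 5.8 5.6 3.7
  endloop
 endfacet
 facet normal -0.770 -0.629 -0.107
  outer loop
   vertex 0.8 3.6 4.5
   vertex 0.4 4.7 0.9
   vertex 3.2 1.1 1.9
  endloop
 endfacet
 facet normal -0.735 -0.678 -0.026
  outer loop
   vertex 0.8 3.6 4.5
   vertex 3.2 1.1 1.9
   vertex 3.0 1.2 4.9
  endloop
 endfacet
 facet normal -0.469 -0.555 -0.687
  outer loop
   vertex 2.7 3.5 0.3
   vertex 3.2 1.1 1.9
   vertex 0.4 4.7 0.9
  endloop
 endfacet
 facet normal -0.455 0.836 0.306
  outer loop
   vertex 1.1 3.8 4.4
   vertex 0.4 4.7 0.9
   vertex 0.8 3.6 4.5
  endloop
 endfacet
 facet normal -0.084 0.543 0.836
  outer loop
   vertex 1.1 3.8 4.4
   vertex 0.8 3.6 4.5
   vertex 5.8 5.6 3.7
  endloop
 endfacet
 facet normal 0.087 0.573 -0.815
  outer loop
   vertex 4.4 5.8 2.1
   vertex 2.7 3.5 0.3
   vertex 0.4 4.7 0.9
  endloop
 endfacet
 facet normal -0.335 0.894 0.297
  outer loop
   vertex 4.4 5.8 2.1
   vertex 0.4 4.7 0.9
   vertex 1.1 3.8 4.4
  endloop
 endfacet
 facet normal -0.286 0.887 0.361
  outer loop
   vertex 4.4 5.8 2.1
   vertex 1.1 3.8 4.4
   vertex 5.8 5.6 3.7
  endloop
 endfacet
 facet normal 0.072 -0.543 -0.837
  outer loop
   vertex 4.3 1.4 1.8
   vertex 3.2 1.1 1.9
   vertex 2.7 3.5 0.3
  endloop
 endfacet
 facet normal 0.836 -0.444 0.322
  outer loop
   vertex 4.3 1.4 1.8
   vertex 5.8 5.6 3.7
   vertex 3.0 1.2 4.9
  endloop
 endfacet
 facet normal 0.267 -0.962 0.050
  outer loop
   vertex 4.3 1.4 1.8
   vertex 3.0 1.2 4.9
   vertex 3.2 1.1 1.9
  endloop
 endfacet
 facet normal 0.754 0.028 -0.656
  outer loop
   vertex 4.3 1.4 1.8
   vertex 4.4 5.8 2.1
   vertex 5.8 5.6 3.7
  endloop
 endfacet
 facet normal 0.706 0.032 -0.708
  outer loop
   vertex 4.3 1.4 1.8
   vertex 2.7 3.5 0.3
   vertex 4.4 5.8 2.1
  endloop
 endfacet
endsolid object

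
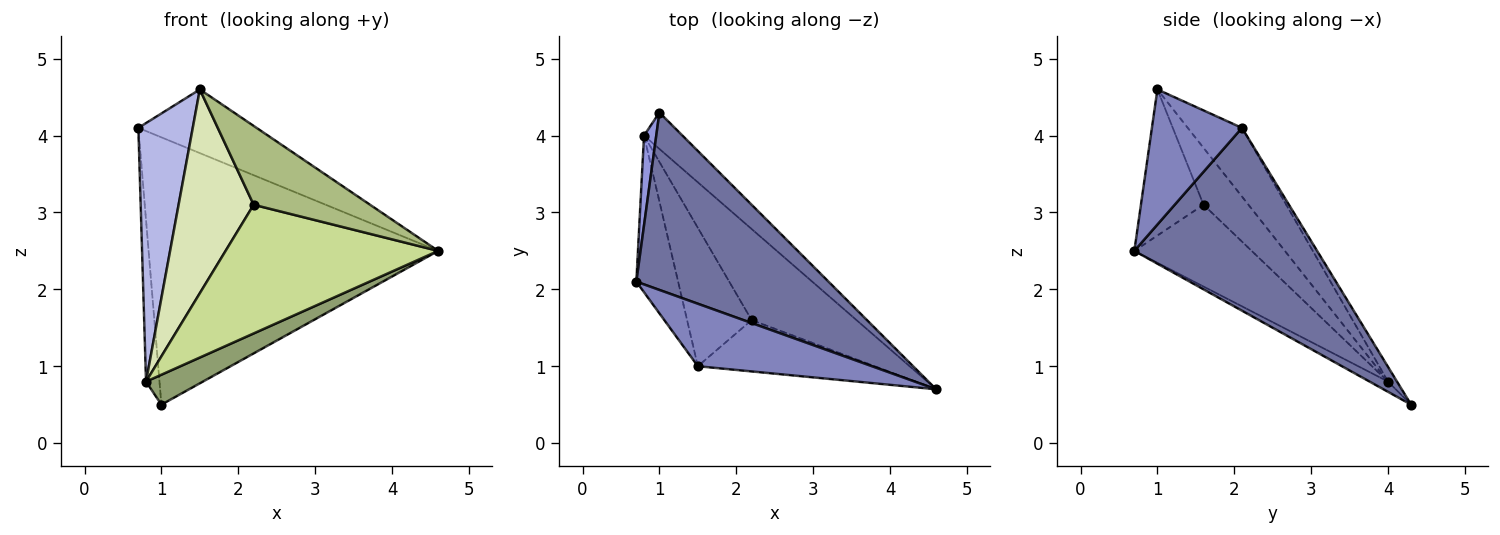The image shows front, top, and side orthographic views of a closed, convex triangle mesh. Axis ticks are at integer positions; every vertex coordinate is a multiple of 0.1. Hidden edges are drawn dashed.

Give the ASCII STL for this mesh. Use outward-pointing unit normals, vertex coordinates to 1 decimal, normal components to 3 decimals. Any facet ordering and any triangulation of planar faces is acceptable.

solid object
 facet normal 0.466 0.737 0.489
  outer loop
   vertex 1.0 4.3 0.5
   vertex 0.7 2.1 4.1
   vertex 4.6 0.7 2.5
  endloop
 endfacet
 facet normal 0.478 0.627 0.615
  outer loop
   vertex 1.5 1.0 4.6
   vertex 4.6 0.7 2.5
   vertex 0.7 2.1 4.1
  endloop
 endfacet
 facet normal -0.504 0.755 0.420
  outer loop
   vertex 0.8 4.0 0.8
   vertex 0.7 2.1 4.1
   vertex 1.0 4.3 0.5
  endloop
 endfacet
 facet normal -0.649 -0.651 -0.394
  outer loop
   vertex 0.8 4.0 0.8
   vertex 1.5 1.0 4.6
   vertex 0.7 2.1 4.1
  endloop
 endfacet
 facet normal -0.202 -0.622 -0.757
  outer loop
   vertex 0.8 4.0 0.8
   vertex 1.0 4.3 0.5
   vertex 4.6 0.7 2.5
  endloop
 endfacet
 facet normal -0.411 -0.764 -0.497
  outer loop
   vertex 2.2 1.6 3.1
   vertex 4.6 0.7 2.5
   vertex 1.5 1.0 4.6
  endloop
 endfacet
 facet normal -0.411 -0.744 -0.527
  outer loop
   vertex 2.2 1.6 3.1
   vertex 0.8 4.0 0.8
   vertex 4.6 0.7 2.5
  endloop
 endfacet
 facet normal -0.444 -0.741 -0.504
  outer loop
   vertex 2.2 1.6 3.1
   vertex 1.5 1.0 4.6
   vertex 0.8 4.0 0.8
  endloop
 endfacet
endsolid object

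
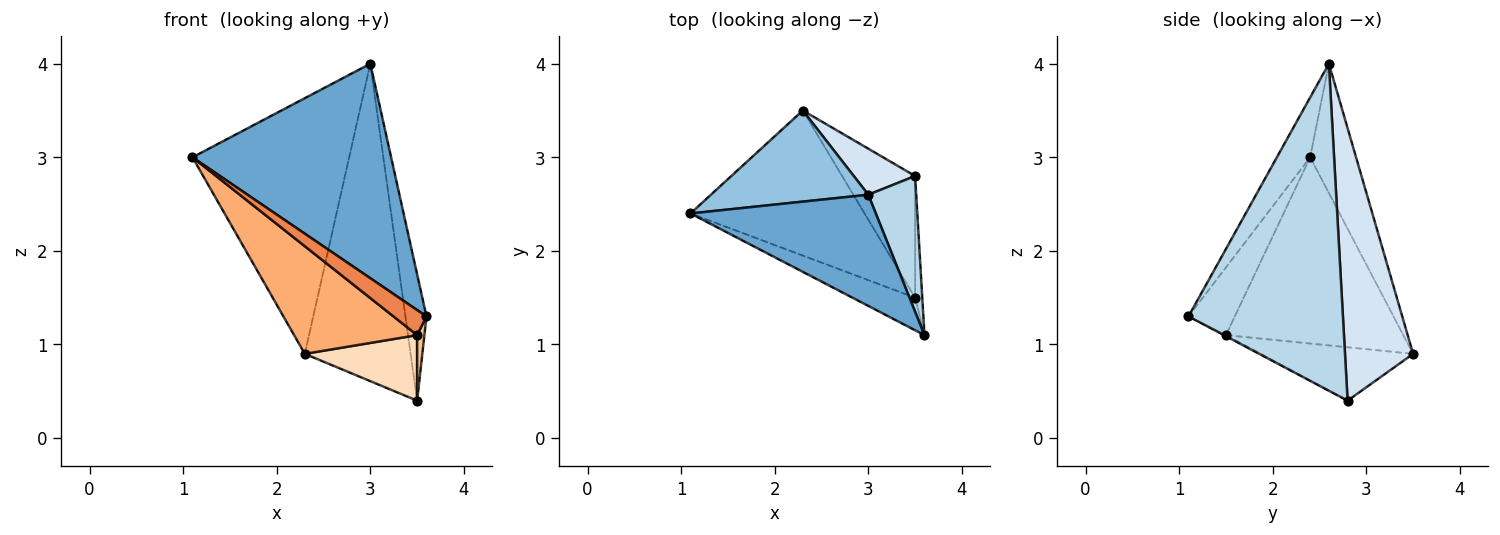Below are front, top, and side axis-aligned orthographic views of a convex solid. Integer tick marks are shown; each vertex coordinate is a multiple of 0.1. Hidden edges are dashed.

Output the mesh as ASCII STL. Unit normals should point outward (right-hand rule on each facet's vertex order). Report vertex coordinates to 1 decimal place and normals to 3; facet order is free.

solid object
 facet normal -0.147 -0.878 0.455
  outer loop
   vertex 3.0 2.6 4.0
   vertex 1.1 2.4 3.0
   vertex 3.6 1.1 1.3
  endloop
 endfacet
 facet normal -0.266 0.908 0.324
  outer loop
   vertex 3.0 2.6 4.0
   vertex 2.3 3.5 0.9
   vertex 1.1 2.4 3.0
  endloop
 endfacet
 facet normal 0.981 0.134 0.144
  outer loop
   vertex 3.5 2.8 0.4
   vertex 3.0 2.6 4.0
   vertex 3.6 1.1 1.3
  endloop
 endfacet
 facet normal 0.537 0.835 0.121
  outer loop
   vertex 3.5 2.8 0.4
   vertex 2.3 3.5 0.9
   vertex 3.0 2.6 4.0
  endloop
 endfacet
 facet normal -0.650 -0.464 -0.602
  outer loop
   vertex 3.5 1.5 1.1
   vertex 3.6 1.1 1.3
   vertex 1.1 2.4 3.0
  endloop
 endfacet
 facet normal -0.652 -0.452 -0.609
  outer loop
   vertex 3.5 1.5 1.1
   vertex 1.1 2.4 3.0
   vertex 2.3 3.5 0.9
  endloop
 endfacet
 facet normal -0.134 -0.470 -0.873
  outer loop
   vertex 3.5 1.5 1.1
   vertex 3.5 2.8 0.4
   vertex 3.6 1.1 1.3
  endloop
 endfacet
 facet normal -0.541 -0.399 -0.740
  outer loop
   vertex 3.5 1.5 1.1
   vertex 2.3 3.5 0.9
   vertex 3.5 2.8 0.4
  endloop
 endfacet
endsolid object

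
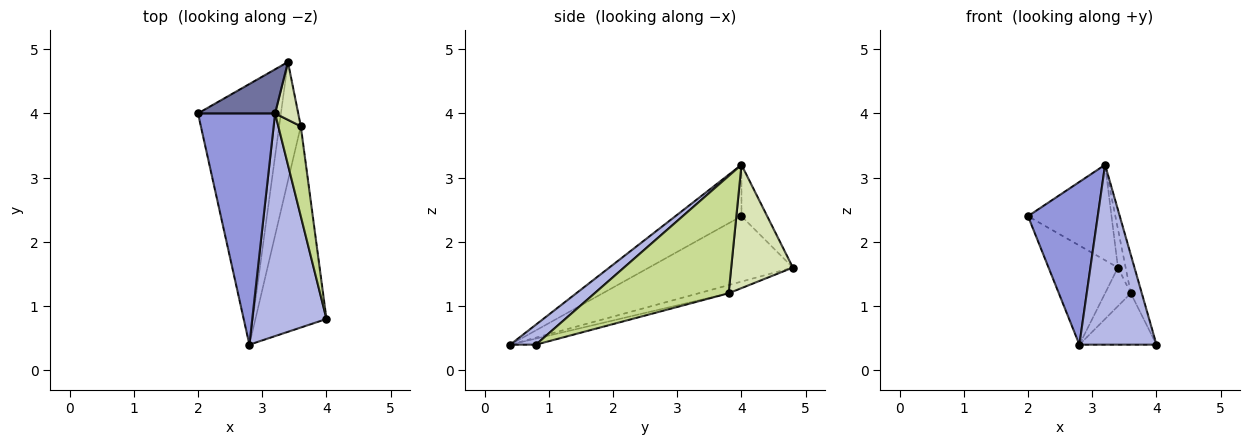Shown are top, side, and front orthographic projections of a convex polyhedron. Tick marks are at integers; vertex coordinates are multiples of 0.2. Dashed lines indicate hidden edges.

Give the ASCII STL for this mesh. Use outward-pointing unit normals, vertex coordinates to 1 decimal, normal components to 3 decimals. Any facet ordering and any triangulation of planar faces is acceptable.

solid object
 facet normal -0.269 0.874 0.404
  outer loop
   vertex 3.2 4.0 3.2
   vertex 3.4 4.8 1.6
   vertex 2.0 4.0 2.4
  endloop
 endfacet
 facet normal -0.593 0.286 -0.752
  outer loop
   vertex 2.8 0.4 0.4
   vertex 2.0 4.0 2.4
   vertex 3.4 4.8 1.6
  endloop
 endfacet
 facet normal -0.479 -0.505 0.718
  outer loop
   vertex 2.8 0.4 0.4
   vertex 3.2 4.0 3.2
   vertex 2.0 4.0 2.4
  endloop
 endfacet
 facet normal 0.205 -0.615 0.761
  outer loop
   vertex 2.8 0.4 0.4
   vertex 4.0 0.8 0.4
   vertex 3.2 4.0 3.2
  endloop
 endfacet
 facet normal -0.082 0.247 -0.966
  outer loop
   vertex 3.6 3.8 1.2
   vertex 4.0 0.8 0.4
   vertex 2.8 0.4 0.4
  endloop
 endfacet
 facet normal -0.339 0.290 -0.895
  outer loop
   vertex 3.6 3.8 1.2
   vertex 2.8 0.4 0.4
   vertex 3.4 4.8 1.6
  endloop
 endfacet
 facet normal 0.979 0.080 0.188
  outer loop
   vertex 3.6 3.8 1.2
   vertex 3.2 4.0 3.2
   vertex 4.0 0.8 0.4
  endloop
 endfacet
 facet normal 0.976 0.122 0.183
  outer loop
   vertex 3.6 3.8 1.2
   vertex 3.4 4.8 1.6
   vertex 3.2 4.0 3.2
  endloop
 endfacet
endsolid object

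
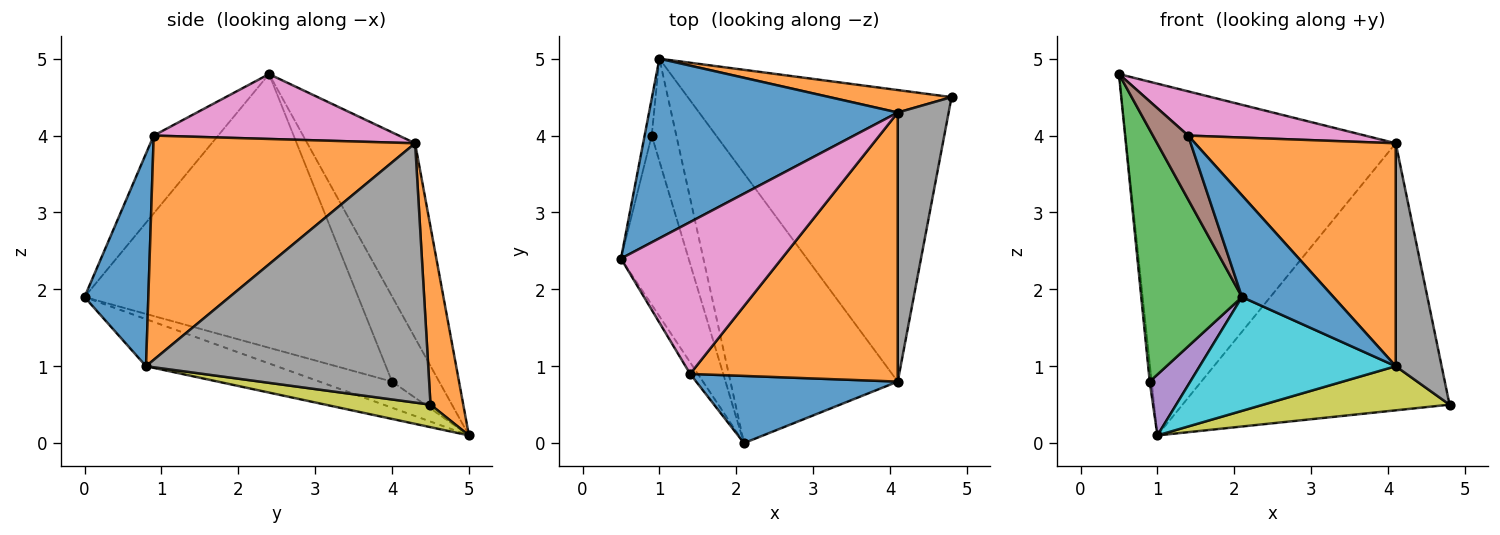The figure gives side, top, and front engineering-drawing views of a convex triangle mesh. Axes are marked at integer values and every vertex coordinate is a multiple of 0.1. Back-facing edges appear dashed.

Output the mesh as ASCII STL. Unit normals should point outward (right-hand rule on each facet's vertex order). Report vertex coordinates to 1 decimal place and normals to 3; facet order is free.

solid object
 facet normal -0.336 0.839 0.428
  outer loop
   vertex 4.1 4.3 3.9
   vertex 1.0 5.0 0.1
   vertex 0.5 2.4 4.8
  endloop
 endfacet
 facet normal 0.121 0.989 0.083
  outer loop
   vertex 4.1 4.3 3.9
   vertex 4.8 4.5 0.5
   vertex 1.0 5.0 0.1
  endloop
 endfacet
 facet normal -0.914 -0.336 -0.226
  outer loop
   vertex 0.9 4.0 0.8
   vertex 2.1 0.0 1.9
   vertex 0.5 2.4 4.8
  endloop
 endfacet
 facet normal -0.996 0.041 -0.083
  outer loop
   vertex 0.9 4.0 0.8
   vertex 0.5 2.4 4.8
   vertex 1.0 5.0 0.1
  endloop
 endfacet
 facet normal -0.674 -0.377 -0.635
  outer loop
   vertex 0.9 4.0 0.8
   vertex 1.0 5.0 0.1
   vertex 2.1 0.0 1.9
  endloop
 endfacet
 facet normal -0.874 -0.478 -0.086
  outer loop
   vertex 1.4 0.9 4.0
   vertex 0.5 2.4 4.8
   vertex 2.1 0.0 1.9
  endloop
 endfacet
 facet normal 0.361 -0.261 0.895
  outer loop
   vertex 1.4 0.9 4.0
   vertex 4.1 4.3 3.9
   vertex 0.5 2.4 4.8
  endloop
 endfacet
 facet normal 0.969 -0.158 0.190
  outer loop
   vertex 4.1 0.8 1.0
   vertex 4.8 4.5 0.5
   vertex 4.1 4.3 3.9
  endloop
 endfacet
 facet normal 0.084 -0.149 -0.985
  outer loop
   vertex 4.1 0.8 1.0
   vertex 1.0 5.0 0.1
   vertex 4.8 4.5 0.5
  endloop
 endfacet
 facet normal -0.251 -0.376 -0.892
  outer loop
   vertex 4.1 0.8 1.0
   vertex 2.1 0.0 1.9
   vertex 1.0 5.0 0.1
  endloop
 endfacet
 facet normal 0.503 -0.721 0.477
  outer loop
   vertex 4.1 0.8 1.0
   vertex 1.4 0.9 4.0
   vertex 2.1 0.0 1.9
  endloop
 endfacet
 facet normal 0.640 -0.490 0.592
  outer loop
   vertex 4.1 0.8 1.0
   vertex 4.1 4.3 3.9
   vertex 1.4 0.9 4.0
  endloop
 endfacet
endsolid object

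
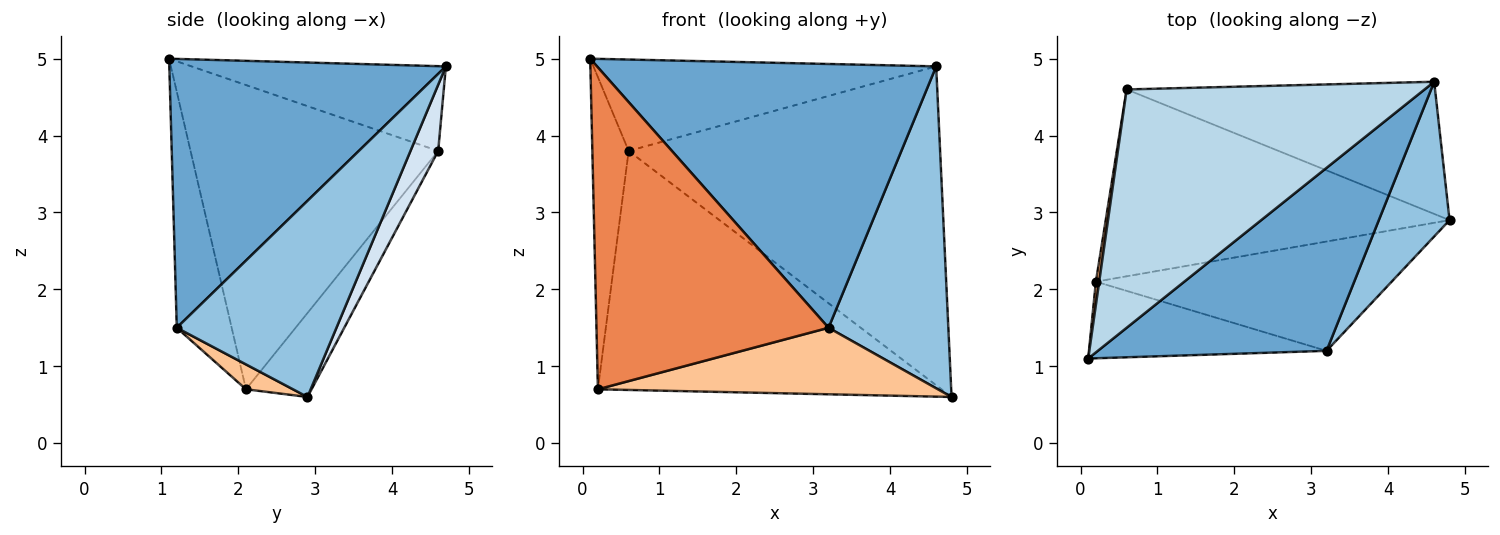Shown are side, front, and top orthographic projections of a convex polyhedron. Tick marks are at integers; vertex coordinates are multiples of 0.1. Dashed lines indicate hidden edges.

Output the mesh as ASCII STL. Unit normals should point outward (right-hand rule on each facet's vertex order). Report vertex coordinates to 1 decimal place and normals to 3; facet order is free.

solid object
 facet normal 0.557 -0.683 0.474
  outer loop
   vertex 3.2 1.2 1.5
   vertex 4.6 4.7 4.9
   vertex 0.1 1.1 5.0
  endloop
 endfacet
 facet normal 0.769 -0.577 0.277
  outer loop
   vertex 3.2 1.2 1.5
   vertex 4.8 2.9 0.6
   vertex 4.6 4.7 4.9
  endloop
 endfacet
 facet normal -0.257 0.346 0.902
  outer loop
   vertex 0.6 4.6 3.8
   vertex 0.1 1.1 5.0
   vertex 4.6 4.7 4.9
  endloop
 endfacet
 facet normal 0.082 0.921 -0.382
  outer loop
   vertex 0.6 4.6 3.8
   vertex 4.6 4.7 4.9
   vertex 4.8 2.9 0.6
  endloop
 endfacet
 facet normal -0.224 -0.948 -0.226
  outer loop
   vertex 0.2 2.1 0.7
   vertex 3.2 1.2 1.5
   vertex 0.1 1.1 5.0
  endloop
 endfacet
 facet normal -0.989 0.145 0.011
  outer loop
   vertex 0.2 2.1 0.7
   vertex 0.1 1.1 5.0
   vertex 0.6 4.6 3.8
  endloop
 endfacet
 facet normal 0.072 -0.519 -0.852
  outer loop
   vertex 0.2 2.1 0.7
   vertex 4.8 2.9 0.6
   vertex 3.2 1.2 1.5
  endloop
 endfacet
 facet normal -0.149 0.779 -0.609
  outer loop
   vertex 0.2 2.1 0.7
   vertex 0.6 4.6 3.8
   vertex 4.8 2.9 0.6
  endloop
 endfacet
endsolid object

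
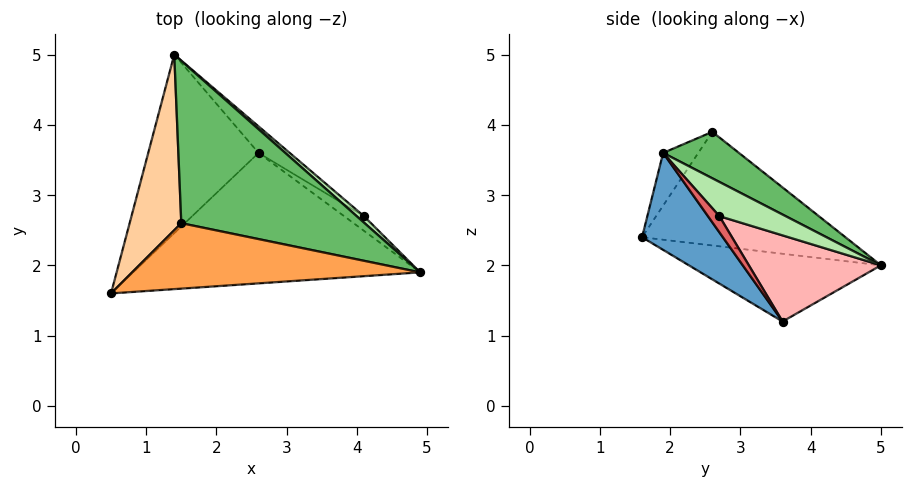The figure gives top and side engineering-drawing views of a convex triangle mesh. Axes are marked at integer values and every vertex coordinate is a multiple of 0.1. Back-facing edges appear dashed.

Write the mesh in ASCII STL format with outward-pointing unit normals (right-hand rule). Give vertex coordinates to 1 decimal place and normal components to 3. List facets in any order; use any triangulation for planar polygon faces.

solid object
 facet normal 0.237 -0.671 -0.703
  outer loop
   vertex 2.6 3.6 1.2
   vertex 4.9 1.9 3.6
   vertex 0.5 1.6 2.4
  endloop
 endfacet
 facet normal -0.523 0.038 -0.851
  outer loop
   vertex 2.6 3.6 1.2
   vertex 0.5 1.6 2.4
   vertex 1.4 5.0 2.0
  endloop
 endfacet
 facet normal -0.110 -0.792 0.601
  outer loop
   vertex 1.5 2.6 3.9
   vertex 0.5 1.6 2.4
   vertex 4.9 1.9 3.6
  endloop
 endfacet
 facet normal -0.874 0.278 0.397
  outer loop
   vertex 1.5 2.6 3.9
   vertex 1.4 5.0 2.0
   vertex 0.5 1.6 2.4
  endloop
 endfacet
 facet normal 0.194 0.614 0.765
  outer loop
   vertex 1.5 2.6 3.9
   vertex 4.9 1.9 3.6
   vertex 1.4 5.0 2.0
  endloop
 endfacet
 facet normal 0.623 0.771 0.132
  outer loop
   vertex 4.1 2.7 2.7
   vertex 1.4 5.0 2.0
   vertex 4.9 1.9 3.6
  endloop
 endfacet
 facet normal 0.613 -0.236 -0.754
  outer loop
   vertex 4.1 2.7 2.7
   vertex 4.9 1.9 3.6
   vertex 2.6 3.6 1.2
  endloop
 endfacet
 facet normal 0.665 0.707 -0.240
  outer loop
   vertex 4.1 2.7 2.7
   vertex 2.6 3.6 1.2
   vertex 1.4 5.0 2.0
  endloop
 endfacet
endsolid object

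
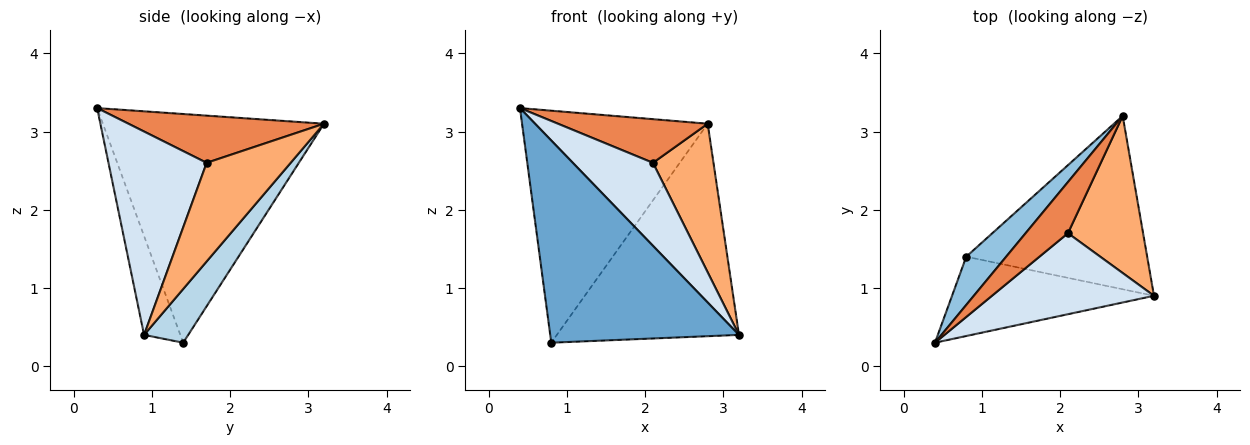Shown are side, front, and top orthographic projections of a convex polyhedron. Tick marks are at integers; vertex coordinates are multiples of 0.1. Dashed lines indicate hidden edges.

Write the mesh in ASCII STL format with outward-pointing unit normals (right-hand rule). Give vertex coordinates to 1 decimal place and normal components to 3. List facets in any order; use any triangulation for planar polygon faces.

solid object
 facet normal -0.176 -0.916 -0.359
  outer loop
   vertex 0.8 1.4 0.3
   vertex 3.2 0.9 0.4
   vertex 0.4 0.3 3.3
  endloop
 endfacet
 facet normal -0.759 0.637 0.132
  outer loop
   vertex 0.8 1.4 0.3
   vertex 0.4 0.3 3.3
   vertex 2.8 3.2 3.1
  endloop
 endfacet
 facet normal 0.185 0.761 -0.621
  outer loop
   vertex 0.8 1.4 0.3
   vertex 2.8 3.2 3.1
   vertex 3.2 0.9 0.4
  endloop
 endfacet
 facet normal 0.659 -0.538 0.525
  outer loop
   vertex 2.1 1.7 2.6
   vertex 0.4 0.3 3.3
   vertex 3.2 0.9 0.4
  endloop
 endfacet
 facet normal 0.647 -0.495 0.580
  outer loop
   vertex 2.1 1.7 2.6
   vertex 2.8 3.2 3.1
   vertex 0.4 0.3 3.3
  endloop
 endfacet
 facet normal 0.690 -0.497 0.526
  outer loop
   vertex 2.1 1.7 2.6
   vertex 3.2 0.9 0.4
   vertex 2.8 3.2 3.1
  endloop
 endfacet
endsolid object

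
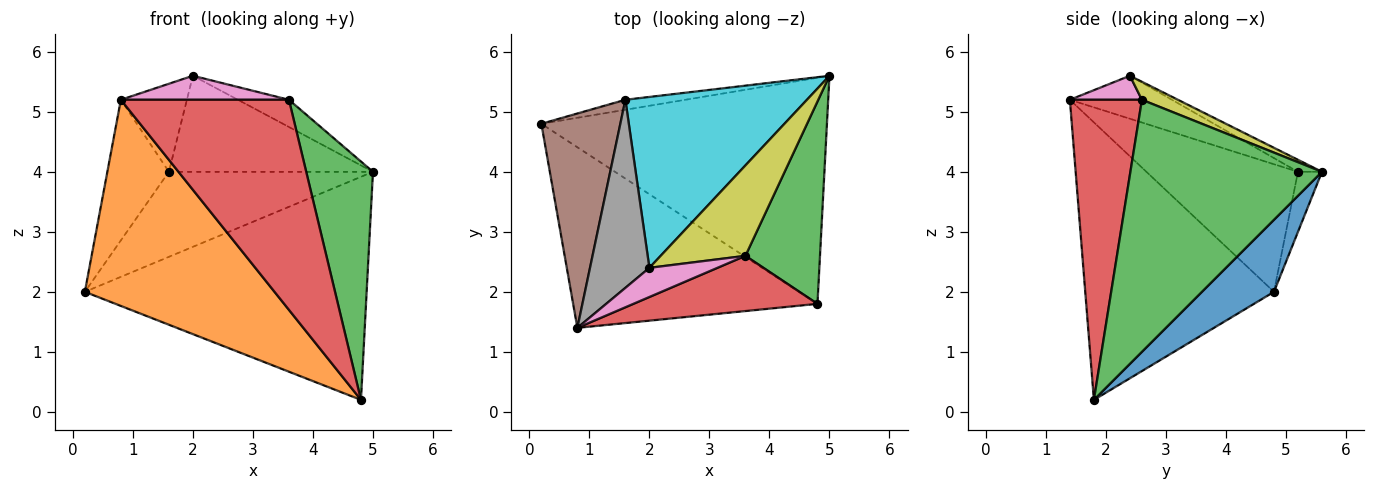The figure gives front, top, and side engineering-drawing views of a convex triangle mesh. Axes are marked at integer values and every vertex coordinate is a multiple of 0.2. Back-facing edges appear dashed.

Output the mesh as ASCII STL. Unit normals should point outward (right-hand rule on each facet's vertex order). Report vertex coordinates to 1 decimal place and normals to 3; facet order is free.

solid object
 facet normal 0.177 0.691 -0.701
  outer loop
   vertex 4.8 1.8 0.2
   vertex 0.2 4.8 2.0
   vertex 5.0 5.6 4.0
  endloop
 endfacet
 facet normal -0.599 -0.602 -0.528
  outer loop
   vertex 0.8 1.4 5.2
   vertex 0.2 4.8 2.0
   vertex 4.8 1.8 0.2
  endloop
 endfacet
 facet normal 0.910 -0.317 0.269
  outer loop
   vertex 3.6 2.6 5.2
   vertex 4.8 1.8 0.2
   vertex 5.0 5.6 4.0
  endloop
 endfacet
 facet normal 0.383 -0.893 0.235
  outer loop
   vertex 3.6 2.6 5.2
   vertex 0.8 1.4 5.2
   vertex 4.8 1.8 0.2
  endloop
 endfacet
 facet normal -0.116 0.986 -0.116
  outer loop
   vertex 1.6 5.2 4.0
   vertex 5.0 5.6 4.0
   vertex 0.2 4.8 2.0
  endloop
 endfacet
 facet normal -0.804 0.326 0.497
  outer loop
   vertex 1.6 5.2 4.0
   vertex 0.2 4.8 2.0
   vertex 0.8 1.4 5.2
  endloop
 endfacet
 facet normal 0.263 -0.613 0.745
  outer loop
   vertex 2.0 2.4 5.6
   vertex 0.8 1.4 5.2
   vertex 3.6 2.6 5.2
  endloop
 endfacet
 facet normal -0.548 0.355 0.758
  outer loop
   vertex 2.0 2.4 5.6
   vertex 1.6 5.2 4.0
   vertex 0.8 1.4 5.2
  endloop
 endfacet
 facet normal 0.199 0.282 0.938
  outer loop
   vertex 2.0 2.4 5.6
   vertex 3.6 2.6 5.2
   vertex 5.0 5.6 4.0
  endloop
 endfacet
 facet normal -0.058 0.489 0.870
  outer loop
   vertex 2.0 2.4 5.6
   vertex 5.0 5.6 4.0
   vertex 1.6 5.2 4.0
  endloop
 endfacet
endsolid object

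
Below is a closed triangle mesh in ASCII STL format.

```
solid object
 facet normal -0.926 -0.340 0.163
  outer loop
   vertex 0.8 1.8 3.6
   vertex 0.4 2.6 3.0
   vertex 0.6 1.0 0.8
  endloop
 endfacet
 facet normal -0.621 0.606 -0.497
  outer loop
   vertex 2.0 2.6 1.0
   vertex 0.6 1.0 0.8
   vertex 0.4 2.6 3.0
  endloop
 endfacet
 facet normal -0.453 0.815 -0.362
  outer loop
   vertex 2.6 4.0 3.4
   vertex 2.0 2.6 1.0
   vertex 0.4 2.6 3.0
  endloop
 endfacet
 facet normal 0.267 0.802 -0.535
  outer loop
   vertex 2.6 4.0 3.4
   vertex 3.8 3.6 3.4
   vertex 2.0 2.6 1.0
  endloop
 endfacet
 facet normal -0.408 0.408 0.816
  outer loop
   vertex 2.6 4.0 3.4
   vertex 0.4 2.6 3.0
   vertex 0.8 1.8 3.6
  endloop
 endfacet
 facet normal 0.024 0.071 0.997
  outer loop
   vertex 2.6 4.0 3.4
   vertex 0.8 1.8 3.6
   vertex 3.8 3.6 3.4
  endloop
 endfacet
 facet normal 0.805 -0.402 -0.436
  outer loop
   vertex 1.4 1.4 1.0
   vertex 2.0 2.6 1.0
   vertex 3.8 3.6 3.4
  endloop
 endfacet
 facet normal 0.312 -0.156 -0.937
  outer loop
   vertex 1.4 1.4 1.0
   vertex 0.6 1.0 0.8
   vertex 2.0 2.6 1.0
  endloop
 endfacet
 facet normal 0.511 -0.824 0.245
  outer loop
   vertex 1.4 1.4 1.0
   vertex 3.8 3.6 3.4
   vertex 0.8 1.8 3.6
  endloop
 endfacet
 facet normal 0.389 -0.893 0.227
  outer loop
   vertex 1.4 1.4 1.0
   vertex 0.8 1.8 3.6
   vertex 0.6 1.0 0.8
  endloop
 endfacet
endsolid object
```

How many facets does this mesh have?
10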